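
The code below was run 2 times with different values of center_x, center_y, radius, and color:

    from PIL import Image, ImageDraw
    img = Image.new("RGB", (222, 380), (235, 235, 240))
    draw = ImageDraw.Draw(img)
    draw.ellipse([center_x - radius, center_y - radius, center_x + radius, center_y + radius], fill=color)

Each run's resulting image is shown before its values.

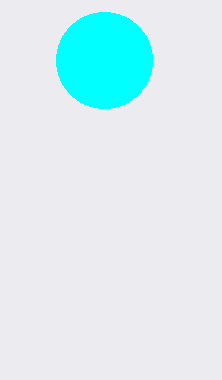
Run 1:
center_x = 104, center_y = 60, radius = 48, color = 'cyan'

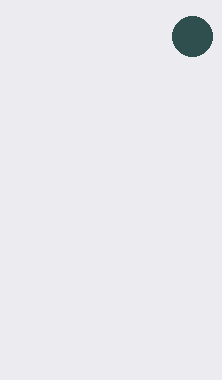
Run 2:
center_x = 192, center_y = 36, radius = 20, color = 'darkslategray'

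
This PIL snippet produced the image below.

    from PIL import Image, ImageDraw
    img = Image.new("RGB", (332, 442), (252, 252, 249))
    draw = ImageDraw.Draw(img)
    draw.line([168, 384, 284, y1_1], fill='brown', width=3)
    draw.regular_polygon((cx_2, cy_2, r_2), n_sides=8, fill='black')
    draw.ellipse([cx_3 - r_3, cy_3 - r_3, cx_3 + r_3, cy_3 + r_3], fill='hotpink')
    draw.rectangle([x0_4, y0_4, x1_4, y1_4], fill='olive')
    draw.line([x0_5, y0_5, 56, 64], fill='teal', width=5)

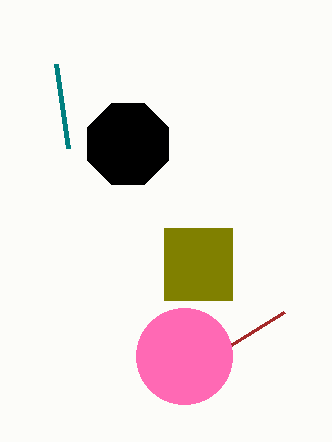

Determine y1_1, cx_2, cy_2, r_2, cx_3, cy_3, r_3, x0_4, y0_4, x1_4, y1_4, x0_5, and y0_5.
y1_1 = 312, cx_2 = 128, cy_2 = 144, r_2 = 44, cx_3 = 184, cy_3 = 356, r_3 = 48, x0_4 = 164, y0_4 = 228, x1_4 = 232, y1_4 = 300, x0_5 = 68, y0_5 = 148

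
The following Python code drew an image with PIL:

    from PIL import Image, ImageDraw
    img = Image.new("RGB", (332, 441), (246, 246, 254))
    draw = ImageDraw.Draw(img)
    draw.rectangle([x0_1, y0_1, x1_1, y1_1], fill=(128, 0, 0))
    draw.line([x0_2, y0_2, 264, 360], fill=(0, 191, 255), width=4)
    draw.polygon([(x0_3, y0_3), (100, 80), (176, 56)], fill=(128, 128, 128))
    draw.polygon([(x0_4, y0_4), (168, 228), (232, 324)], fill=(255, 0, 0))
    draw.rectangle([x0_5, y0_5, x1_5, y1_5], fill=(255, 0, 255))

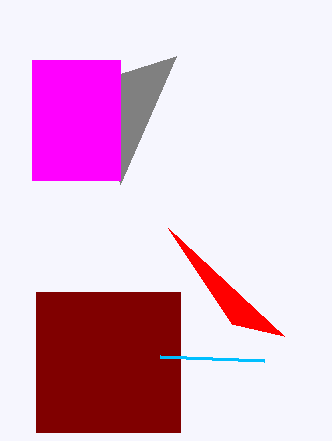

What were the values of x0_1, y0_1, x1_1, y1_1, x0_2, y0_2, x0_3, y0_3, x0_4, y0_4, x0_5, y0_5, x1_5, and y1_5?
x0_1 = 36, y0_1 = 292, x1_1 = 180, y1_1 = 432, x0_2 = 160, y0_2 = 356, x0_3 = 120, y0_3 = 184, x0_4 = 284, y0_4 = 336, x0_5 = 32, y0_5 = 60, x1_5 = 120, y1_5 = 180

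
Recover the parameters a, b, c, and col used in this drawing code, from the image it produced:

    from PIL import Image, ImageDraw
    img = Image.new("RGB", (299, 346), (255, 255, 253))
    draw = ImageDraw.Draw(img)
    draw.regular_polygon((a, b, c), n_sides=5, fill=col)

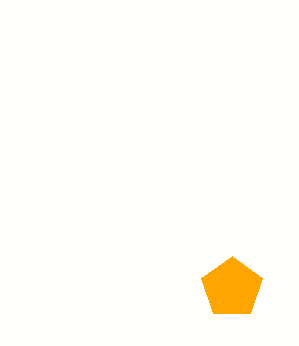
a = 232; b = 288; c = 32; col = 'orange'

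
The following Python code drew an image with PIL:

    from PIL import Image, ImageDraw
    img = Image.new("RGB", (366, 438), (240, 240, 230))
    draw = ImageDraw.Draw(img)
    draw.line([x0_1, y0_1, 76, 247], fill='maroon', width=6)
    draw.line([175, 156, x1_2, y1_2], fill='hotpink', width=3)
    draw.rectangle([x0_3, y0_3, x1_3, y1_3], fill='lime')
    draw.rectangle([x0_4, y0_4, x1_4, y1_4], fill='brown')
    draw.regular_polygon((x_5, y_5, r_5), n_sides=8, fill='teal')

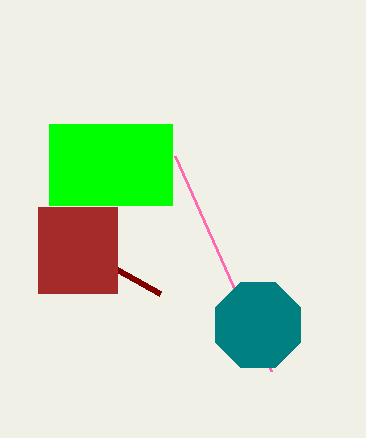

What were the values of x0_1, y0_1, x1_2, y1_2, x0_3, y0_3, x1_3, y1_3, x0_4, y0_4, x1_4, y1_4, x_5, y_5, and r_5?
x0_1 = 160
y0_1 = 294
x1_2 = 271
y1_2 = 371
x0_3 = 49
y0_3 = 124
x1_3 = 172
y1_3 = 205
x0_4 = 38
y0_4 = 207
x1_4 = 117
y1_4 = 293
x_5 = 258
y_5 = 325
r_5 = 46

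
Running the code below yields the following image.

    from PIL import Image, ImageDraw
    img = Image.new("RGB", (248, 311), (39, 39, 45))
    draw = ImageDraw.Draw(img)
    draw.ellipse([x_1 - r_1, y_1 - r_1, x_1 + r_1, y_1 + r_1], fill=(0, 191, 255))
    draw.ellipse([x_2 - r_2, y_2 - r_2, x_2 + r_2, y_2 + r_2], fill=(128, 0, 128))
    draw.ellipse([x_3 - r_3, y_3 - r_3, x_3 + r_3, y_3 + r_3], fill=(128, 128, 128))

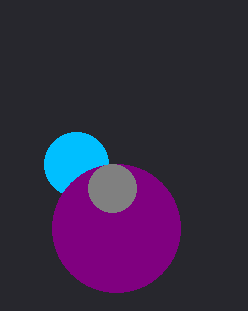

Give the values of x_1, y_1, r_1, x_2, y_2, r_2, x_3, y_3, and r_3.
x_1 = 76; y_1 = 164; r_1 = 32; x_2 = 116; y_2 = 228; r_2 = 64; x_3 = 112; y_3 = 188; r_3 = 24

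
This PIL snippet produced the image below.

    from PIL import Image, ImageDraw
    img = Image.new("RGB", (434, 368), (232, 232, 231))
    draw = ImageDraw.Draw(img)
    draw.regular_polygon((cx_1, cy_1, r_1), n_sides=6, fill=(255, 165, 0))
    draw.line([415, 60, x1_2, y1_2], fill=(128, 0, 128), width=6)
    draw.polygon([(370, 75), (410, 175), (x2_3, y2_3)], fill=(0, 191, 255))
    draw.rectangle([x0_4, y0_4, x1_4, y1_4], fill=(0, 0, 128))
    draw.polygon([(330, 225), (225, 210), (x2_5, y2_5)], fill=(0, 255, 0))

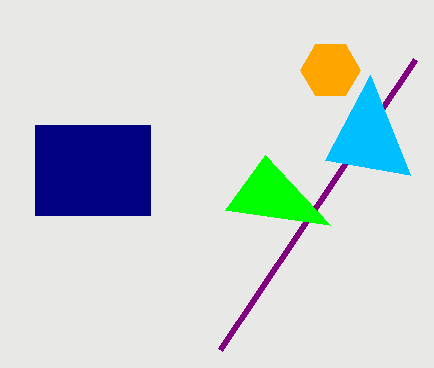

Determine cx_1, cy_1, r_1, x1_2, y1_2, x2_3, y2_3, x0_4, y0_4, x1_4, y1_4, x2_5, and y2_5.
cx_1 = 330; cy_1 = 70; r_1 = 30; x1_2 = 220; y1_2 = 350; x2_3 = 325; y2_3 = 160; x0_4 = 35; y0_4 = 125; x1_4 = 150; y1_4 = 215; x2_5 = 265; y2_5 = 155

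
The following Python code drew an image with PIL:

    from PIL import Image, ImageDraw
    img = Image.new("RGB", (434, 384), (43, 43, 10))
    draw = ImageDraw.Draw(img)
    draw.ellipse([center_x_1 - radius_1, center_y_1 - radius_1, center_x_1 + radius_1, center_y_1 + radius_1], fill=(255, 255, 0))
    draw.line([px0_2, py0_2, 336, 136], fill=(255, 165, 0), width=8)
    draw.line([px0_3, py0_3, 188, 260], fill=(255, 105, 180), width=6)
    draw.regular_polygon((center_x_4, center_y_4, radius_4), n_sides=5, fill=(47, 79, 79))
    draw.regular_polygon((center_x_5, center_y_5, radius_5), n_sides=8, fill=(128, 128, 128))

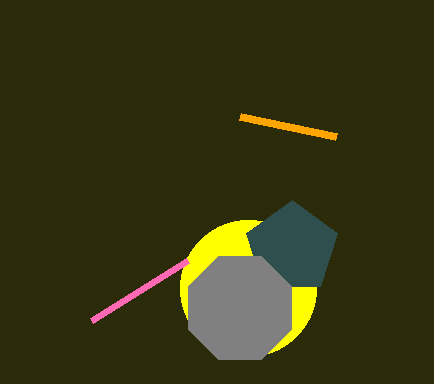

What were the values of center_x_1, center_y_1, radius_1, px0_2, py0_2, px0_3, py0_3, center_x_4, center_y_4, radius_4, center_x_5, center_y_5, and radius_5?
center_x_1 = 248
center_y_1 = 288
radius_1 = 68
px0_2 = 240
py0_2 = 116
px0_3 = 92
py0_3 = 320
center_x_4 = 292
center_y_4 = 248
radius_4 = 48
center_x_5 = 240
center_y_5 = 308
radius_5 = 56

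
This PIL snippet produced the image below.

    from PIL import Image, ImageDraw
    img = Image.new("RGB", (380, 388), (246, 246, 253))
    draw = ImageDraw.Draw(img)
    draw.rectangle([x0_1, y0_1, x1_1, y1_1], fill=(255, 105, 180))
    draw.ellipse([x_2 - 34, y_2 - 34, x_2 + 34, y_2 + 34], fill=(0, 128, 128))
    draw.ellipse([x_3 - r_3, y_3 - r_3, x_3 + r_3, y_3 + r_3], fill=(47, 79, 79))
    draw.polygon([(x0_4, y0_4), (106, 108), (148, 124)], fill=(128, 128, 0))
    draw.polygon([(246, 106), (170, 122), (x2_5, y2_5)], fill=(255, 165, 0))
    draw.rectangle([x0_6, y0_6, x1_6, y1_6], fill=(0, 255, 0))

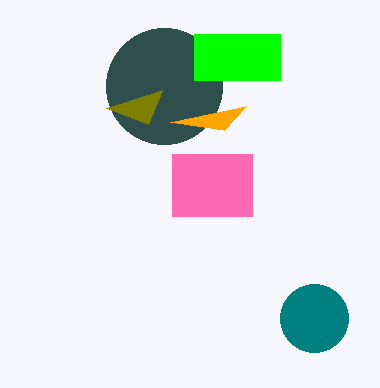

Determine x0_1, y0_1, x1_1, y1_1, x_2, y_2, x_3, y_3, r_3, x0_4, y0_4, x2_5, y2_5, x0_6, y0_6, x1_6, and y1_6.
x0_1 = 172, y0_1 = 154, x1_1 = 252, y1_1 = 216, x_2 = 314, y_2 = 318, x_3 = 164, y_3 = 86, r_3 = 58, x0_4 = 162, y0_4 = 90, x2_5 = 224, y2_5 = 130, x0_6 = 194, y0_6 = 34, x1_6 = 280, y1_6 = 80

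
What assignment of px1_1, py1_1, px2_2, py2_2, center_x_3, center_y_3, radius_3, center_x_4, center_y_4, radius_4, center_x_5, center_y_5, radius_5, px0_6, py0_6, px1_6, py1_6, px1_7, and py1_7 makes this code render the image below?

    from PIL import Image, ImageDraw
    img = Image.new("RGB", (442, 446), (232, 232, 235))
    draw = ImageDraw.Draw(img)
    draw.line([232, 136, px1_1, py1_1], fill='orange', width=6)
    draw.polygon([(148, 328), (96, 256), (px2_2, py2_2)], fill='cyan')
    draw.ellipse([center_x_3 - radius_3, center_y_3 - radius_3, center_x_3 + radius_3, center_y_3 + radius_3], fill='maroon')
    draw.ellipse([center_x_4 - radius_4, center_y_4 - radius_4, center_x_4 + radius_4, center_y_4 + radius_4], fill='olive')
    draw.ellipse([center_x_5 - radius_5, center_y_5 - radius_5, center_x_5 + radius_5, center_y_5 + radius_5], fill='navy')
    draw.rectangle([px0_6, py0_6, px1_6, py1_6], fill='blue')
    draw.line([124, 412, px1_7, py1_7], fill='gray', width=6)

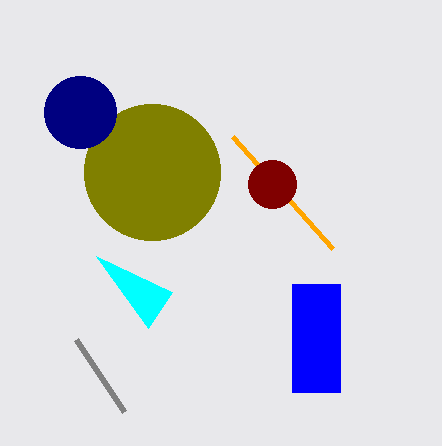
px1_1 = 332; py1_1 = 248; px2_2 = 172; py2_2 = 292; center_x_3 = 272; center_y_3 = 184; radius_3 = 24; center_x_4 = 152; center_y_4 = 172; radius_4 = 68; center_x_5 = 80; center_y_5 = 112; radius_5 = 36; px0_6 = 292; py0_6 = 284; px1_6 = 340; py1_6 = 392; px1_7 = 76; py1_7 = 340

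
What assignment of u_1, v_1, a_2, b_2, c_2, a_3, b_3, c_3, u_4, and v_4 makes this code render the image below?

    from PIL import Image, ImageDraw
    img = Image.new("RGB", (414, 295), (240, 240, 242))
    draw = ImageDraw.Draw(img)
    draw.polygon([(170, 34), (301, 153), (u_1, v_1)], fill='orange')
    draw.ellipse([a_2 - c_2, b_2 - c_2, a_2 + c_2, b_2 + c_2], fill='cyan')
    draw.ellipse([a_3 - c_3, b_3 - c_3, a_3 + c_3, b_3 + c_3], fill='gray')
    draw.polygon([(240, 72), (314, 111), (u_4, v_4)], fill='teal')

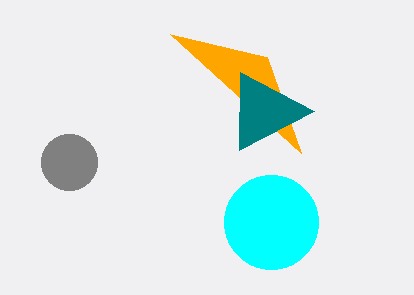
u_1 = 267, v_1 = 57, a_2 = 271, b_2 = 222, c_2 = 47, a_3 = 69, b_3 = 162, c_3 = 28, u_4 = 239, v_4 = 150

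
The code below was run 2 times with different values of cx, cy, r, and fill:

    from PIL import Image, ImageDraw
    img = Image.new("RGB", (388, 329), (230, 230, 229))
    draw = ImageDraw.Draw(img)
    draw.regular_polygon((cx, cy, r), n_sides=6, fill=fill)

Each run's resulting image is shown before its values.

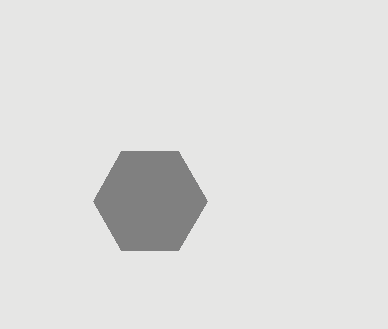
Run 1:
cx = 150
cy = 201
r = 57
fill = 'gray'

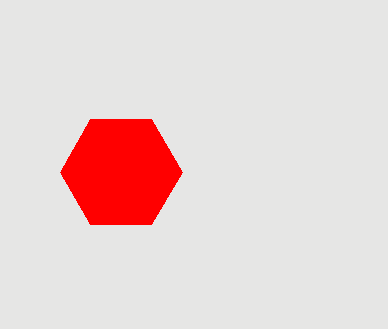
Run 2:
cx = 121; cy = 172; r = 61; fill = 'red'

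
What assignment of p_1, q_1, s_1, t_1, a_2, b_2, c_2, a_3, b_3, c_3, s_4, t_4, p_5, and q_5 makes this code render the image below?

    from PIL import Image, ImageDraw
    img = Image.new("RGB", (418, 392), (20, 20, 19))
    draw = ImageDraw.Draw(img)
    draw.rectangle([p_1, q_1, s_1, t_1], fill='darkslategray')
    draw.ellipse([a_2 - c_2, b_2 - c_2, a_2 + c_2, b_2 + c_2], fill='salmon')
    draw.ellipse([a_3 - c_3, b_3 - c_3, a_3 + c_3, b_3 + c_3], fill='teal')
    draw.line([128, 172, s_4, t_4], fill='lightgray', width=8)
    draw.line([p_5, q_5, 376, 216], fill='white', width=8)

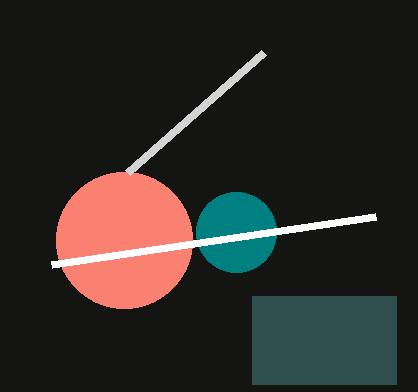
p_1 = 252
q_1 = 296
s_1 = 396
t_1 = 384
a_2 = 124
b_2 = 240
c_2 = 68
a_3 = 236
b_3 = 232
c_3 = 40
s_4 = 264
t_4 = 52
p_5 = 52
q_5 = 264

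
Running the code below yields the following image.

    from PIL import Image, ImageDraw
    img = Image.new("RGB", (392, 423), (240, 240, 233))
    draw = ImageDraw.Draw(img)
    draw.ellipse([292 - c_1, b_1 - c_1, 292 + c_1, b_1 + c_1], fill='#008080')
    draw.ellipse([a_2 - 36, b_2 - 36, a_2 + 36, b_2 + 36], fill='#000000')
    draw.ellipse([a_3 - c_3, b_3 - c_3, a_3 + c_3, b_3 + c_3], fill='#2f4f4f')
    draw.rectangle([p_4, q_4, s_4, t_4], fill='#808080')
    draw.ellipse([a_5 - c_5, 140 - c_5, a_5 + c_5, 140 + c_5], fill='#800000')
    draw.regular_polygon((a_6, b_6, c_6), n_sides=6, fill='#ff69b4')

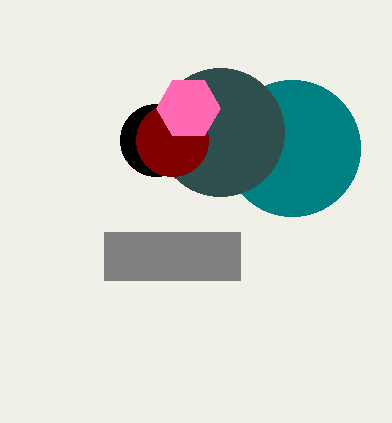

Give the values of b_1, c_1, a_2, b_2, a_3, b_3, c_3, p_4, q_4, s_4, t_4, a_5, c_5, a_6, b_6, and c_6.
b_1 = 148, c_1 = 68, a_2 = 156, b_2 = 140, a_3 = 220, b_3 = 132, c_3 = 64, p_4 = 104, q_4 = 232, s_4 = 240, t_4 = 280, a_5 = 172, c_5 = 36, a_6 = 188, b_6 = 108, c_6 = 32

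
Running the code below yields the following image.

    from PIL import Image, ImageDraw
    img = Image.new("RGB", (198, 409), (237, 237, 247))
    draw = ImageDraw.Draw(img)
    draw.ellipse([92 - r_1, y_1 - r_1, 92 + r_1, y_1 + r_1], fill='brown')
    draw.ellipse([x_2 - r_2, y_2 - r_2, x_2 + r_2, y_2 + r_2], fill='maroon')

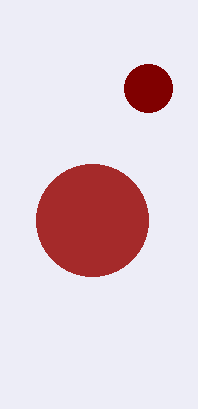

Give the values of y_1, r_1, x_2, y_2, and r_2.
y_1 = 220, r_1 = 56, x_2 = 148, y_2 = 88, r_2 = 24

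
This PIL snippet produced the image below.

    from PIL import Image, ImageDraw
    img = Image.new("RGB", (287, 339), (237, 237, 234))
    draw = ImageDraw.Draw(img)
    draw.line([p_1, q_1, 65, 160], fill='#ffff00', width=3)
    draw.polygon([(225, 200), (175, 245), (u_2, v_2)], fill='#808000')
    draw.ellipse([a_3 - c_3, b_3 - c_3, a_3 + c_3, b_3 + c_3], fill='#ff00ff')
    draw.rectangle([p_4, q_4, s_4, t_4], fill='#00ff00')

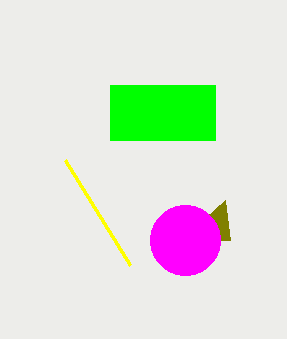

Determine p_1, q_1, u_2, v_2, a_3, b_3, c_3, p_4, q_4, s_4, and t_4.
p_1 = 130
q_1 = 265
u_2 = 230
v_2 = 240
a_3 = 185
b_3 = 240
c_3 = 35
p_4 = 110
q_4 = 85
s_4 = 215
t_4 = 140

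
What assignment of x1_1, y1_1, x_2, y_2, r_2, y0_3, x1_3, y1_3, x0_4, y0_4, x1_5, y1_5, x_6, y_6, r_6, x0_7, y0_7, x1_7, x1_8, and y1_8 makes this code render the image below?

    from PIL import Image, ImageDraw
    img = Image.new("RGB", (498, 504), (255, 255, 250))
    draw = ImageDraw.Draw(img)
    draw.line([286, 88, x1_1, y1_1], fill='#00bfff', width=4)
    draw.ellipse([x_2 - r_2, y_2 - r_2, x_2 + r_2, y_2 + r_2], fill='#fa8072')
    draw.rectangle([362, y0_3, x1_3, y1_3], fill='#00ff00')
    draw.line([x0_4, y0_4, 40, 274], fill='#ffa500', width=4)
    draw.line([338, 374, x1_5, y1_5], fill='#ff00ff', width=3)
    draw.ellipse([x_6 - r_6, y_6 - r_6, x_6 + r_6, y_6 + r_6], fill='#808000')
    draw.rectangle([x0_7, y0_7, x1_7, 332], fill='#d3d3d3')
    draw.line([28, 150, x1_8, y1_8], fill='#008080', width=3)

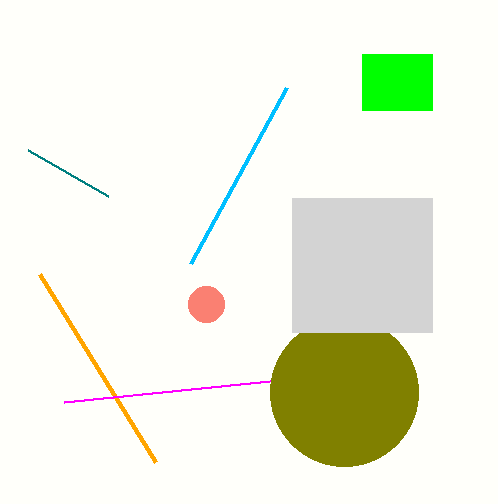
x1_1 = 190
y1_1 = 264
x_2 = 206
y_2 = 304
r_2 = 18
y0_3 = 54
x1_3 = 432
y1_3 = 110
x0_4 = 156
y0_4 = 462
x1_5 = 64
y1_5 = 402
x_6 = 344
y_6 = 392
r_6 = 74
x0_7 = 292
y0_7 = 198
x1_7 = 432
x1_8 = 108
y1_8 = 196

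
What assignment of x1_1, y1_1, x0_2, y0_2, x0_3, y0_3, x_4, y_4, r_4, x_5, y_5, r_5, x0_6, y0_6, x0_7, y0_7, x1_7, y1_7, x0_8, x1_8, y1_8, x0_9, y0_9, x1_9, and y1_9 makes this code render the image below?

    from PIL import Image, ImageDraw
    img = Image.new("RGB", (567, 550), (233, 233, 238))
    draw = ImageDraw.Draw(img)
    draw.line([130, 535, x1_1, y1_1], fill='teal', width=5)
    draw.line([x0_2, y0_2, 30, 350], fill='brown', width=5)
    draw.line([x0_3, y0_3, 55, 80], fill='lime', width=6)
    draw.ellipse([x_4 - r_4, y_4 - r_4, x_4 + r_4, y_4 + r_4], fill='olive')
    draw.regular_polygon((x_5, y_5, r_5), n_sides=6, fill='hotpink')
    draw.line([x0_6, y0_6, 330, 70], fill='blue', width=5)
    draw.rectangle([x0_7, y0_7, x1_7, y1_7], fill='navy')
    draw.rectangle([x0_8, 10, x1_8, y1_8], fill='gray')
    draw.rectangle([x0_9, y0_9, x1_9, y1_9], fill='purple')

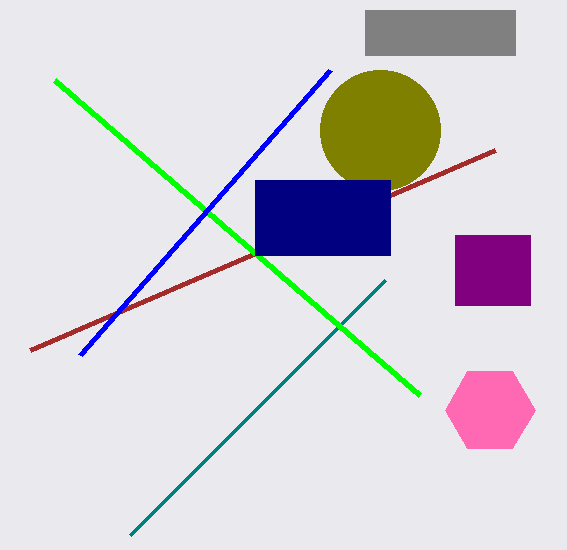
x1_1 = 385
y1_1 = 280
x0_2 = 495
y0_2 = 150
x0_3 = 420
y0_3 = 395
x_4 = 380
y_4 = 130
r_4 = 60
x_5 = 490
y_5 = 410
r_5 = 45
x0_6 = 80
y0_6 = 355
x0_7 = 255
y0_7 = 180
x1_7 = 390
y1_7 = 255
x0_8 = 365
x1_8 = 515
y1_8 = 55
x0_9 = 455
y0_9 = 235
x1_9 = 530
y1_9 = 305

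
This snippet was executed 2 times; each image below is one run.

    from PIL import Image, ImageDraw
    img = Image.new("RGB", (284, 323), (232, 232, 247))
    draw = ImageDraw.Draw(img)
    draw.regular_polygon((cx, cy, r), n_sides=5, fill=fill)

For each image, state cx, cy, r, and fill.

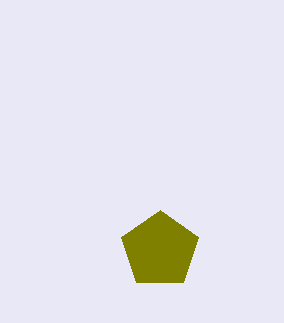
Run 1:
cx = 160; cy = 250; r = 40; fill = 'olive'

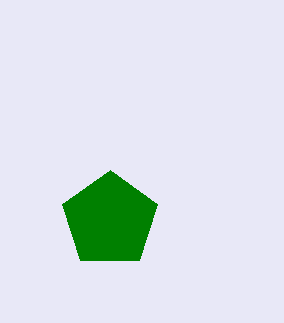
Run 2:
cx = 110
cy = 220
r = 50
fill = 'green'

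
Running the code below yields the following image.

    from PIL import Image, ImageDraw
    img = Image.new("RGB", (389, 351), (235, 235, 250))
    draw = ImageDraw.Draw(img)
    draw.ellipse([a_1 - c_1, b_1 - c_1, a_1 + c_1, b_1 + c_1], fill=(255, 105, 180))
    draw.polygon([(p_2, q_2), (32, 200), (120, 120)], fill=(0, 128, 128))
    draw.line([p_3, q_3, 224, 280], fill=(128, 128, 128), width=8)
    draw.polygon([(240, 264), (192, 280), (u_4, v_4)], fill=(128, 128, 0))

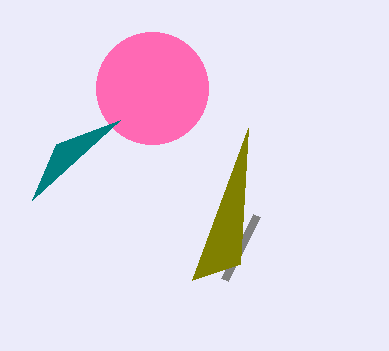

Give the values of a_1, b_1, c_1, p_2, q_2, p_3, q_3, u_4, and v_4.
a_1 = 152; b_1 = 88; c_1 = 56; p_2 = 56; q_2 = 144; p_3 = 256; q_3 = 216; u_4 = 248; v_4 = 128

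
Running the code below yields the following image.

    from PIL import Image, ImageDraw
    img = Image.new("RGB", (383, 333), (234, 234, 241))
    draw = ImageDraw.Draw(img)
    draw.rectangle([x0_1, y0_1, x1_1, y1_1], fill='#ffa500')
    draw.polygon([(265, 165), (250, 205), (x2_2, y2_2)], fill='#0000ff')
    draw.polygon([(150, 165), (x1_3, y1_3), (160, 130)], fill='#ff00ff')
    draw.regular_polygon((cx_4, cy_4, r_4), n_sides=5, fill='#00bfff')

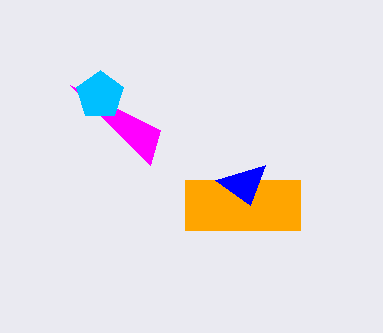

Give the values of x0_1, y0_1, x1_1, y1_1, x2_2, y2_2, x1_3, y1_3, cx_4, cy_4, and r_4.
x0_1 = 185; y0_1 = 180; x1_1 = 300; y1_1 = 230; x2_2 = 215; y2_2 = 180; x1_3 = 70; y1_3 = 85; cx_4 = 100; cy_4 = 95; r_4 = 25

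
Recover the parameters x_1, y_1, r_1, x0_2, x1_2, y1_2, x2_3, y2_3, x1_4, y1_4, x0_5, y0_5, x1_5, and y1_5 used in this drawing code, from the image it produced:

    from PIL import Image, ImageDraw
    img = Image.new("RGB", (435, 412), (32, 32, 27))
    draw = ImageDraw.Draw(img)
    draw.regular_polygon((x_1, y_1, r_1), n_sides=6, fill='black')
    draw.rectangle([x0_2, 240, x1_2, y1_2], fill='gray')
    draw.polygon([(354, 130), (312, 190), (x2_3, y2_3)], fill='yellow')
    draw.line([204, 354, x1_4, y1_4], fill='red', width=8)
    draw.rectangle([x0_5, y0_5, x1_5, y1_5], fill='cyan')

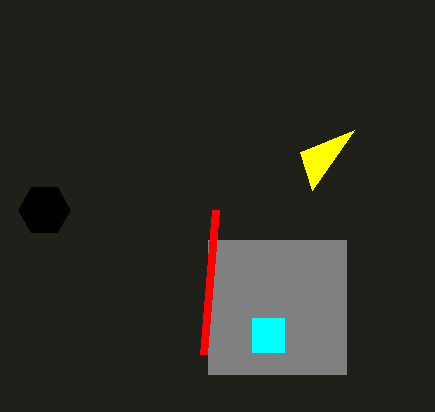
x_1 = 44; y_1 = 210; r_1 = 26; x0_2 = 208; x1_2 = 346; y1_2 = 374; x2_3 = 300; y2_3 = 152; x1_4 = 216; y1_4 = 210; x0_5 = 252; y0_5 = 318; x1_5 = 284; y1_5 = 352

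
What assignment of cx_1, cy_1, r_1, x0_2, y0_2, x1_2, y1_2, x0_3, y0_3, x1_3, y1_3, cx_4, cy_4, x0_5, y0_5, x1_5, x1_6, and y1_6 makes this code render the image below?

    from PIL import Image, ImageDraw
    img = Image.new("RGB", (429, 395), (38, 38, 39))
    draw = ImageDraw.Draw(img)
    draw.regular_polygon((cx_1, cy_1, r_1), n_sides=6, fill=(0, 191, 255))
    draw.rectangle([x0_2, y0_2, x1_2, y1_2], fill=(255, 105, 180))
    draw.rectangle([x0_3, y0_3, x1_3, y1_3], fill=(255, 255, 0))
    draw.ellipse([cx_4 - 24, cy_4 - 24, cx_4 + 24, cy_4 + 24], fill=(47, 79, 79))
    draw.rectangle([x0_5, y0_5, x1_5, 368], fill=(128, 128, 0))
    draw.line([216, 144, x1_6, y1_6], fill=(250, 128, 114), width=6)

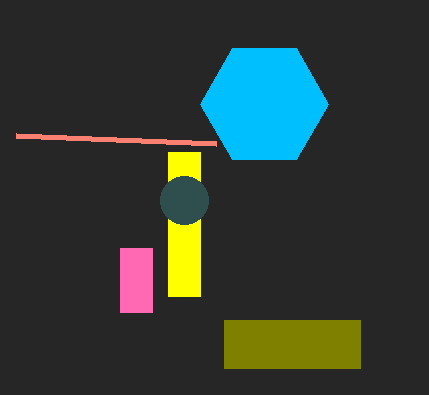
cx_1 = 264; cy_1 = 104; r_1 = 64; x0_2 = 120; y0_2 = 248; x1_2 = 152; y1_2 = 312; x0_3 = 168; y0_3 = 152; x1_3 = 200; y1_3 = 296; cx_4 = 184; cy_4 = 200; x0_5 = 224; y0_5 = 320; x1_5 = 360; x1_6 = 16; y1_6 = 136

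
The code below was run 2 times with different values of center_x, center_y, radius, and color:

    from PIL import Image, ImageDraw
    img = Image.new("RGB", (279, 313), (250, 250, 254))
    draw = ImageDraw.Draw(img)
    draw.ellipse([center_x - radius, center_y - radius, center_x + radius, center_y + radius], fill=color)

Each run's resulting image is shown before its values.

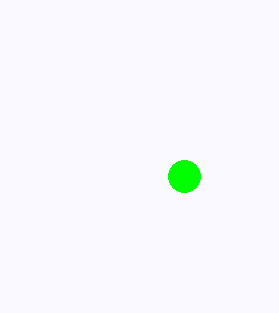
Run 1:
center_x = 184
center_y = 176
radius = 16
color = 'lime'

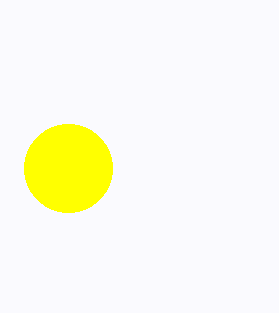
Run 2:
center_x = 68; center_y = 168; radius = 44; color = 'yellow'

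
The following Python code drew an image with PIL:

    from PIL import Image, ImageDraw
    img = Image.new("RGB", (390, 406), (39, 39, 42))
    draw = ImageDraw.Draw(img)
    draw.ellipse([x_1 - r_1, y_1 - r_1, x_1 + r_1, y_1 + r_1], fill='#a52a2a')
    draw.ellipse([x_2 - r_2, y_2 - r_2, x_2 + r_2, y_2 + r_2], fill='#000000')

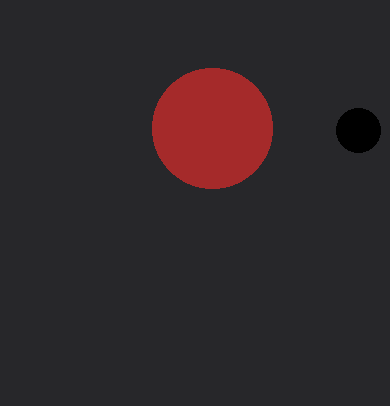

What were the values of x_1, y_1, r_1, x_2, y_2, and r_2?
x_1 = 212; y_1 = 128; r_1 = 60; x_2 = 358; y_2 = 130; r_2 = 22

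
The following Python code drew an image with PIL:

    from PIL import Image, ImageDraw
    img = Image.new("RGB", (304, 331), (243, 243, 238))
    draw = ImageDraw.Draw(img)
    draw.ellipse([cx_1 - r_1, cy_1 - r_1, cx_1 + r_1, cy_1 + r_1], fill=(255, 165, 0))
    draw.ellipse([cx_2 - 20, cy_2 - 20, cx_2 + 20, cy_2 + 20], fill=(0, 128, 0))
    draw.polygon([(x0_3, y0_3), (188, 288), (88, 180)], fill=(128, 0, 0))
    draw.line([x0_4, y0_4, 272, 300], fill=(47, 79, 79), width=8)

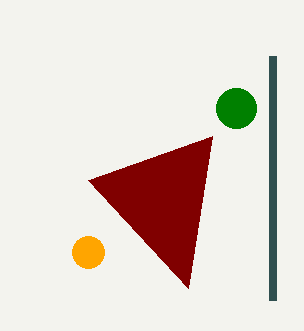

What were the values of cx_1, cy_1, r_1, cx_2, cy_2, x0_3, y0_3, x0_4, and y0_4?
cx_1 = 88
cy_1 = 252
r_1 = 16
cx_2 = 236
cy_2 = 108
x0_3 = 212
y0_3 = 136
x0_4 = 272
y0_4 = 56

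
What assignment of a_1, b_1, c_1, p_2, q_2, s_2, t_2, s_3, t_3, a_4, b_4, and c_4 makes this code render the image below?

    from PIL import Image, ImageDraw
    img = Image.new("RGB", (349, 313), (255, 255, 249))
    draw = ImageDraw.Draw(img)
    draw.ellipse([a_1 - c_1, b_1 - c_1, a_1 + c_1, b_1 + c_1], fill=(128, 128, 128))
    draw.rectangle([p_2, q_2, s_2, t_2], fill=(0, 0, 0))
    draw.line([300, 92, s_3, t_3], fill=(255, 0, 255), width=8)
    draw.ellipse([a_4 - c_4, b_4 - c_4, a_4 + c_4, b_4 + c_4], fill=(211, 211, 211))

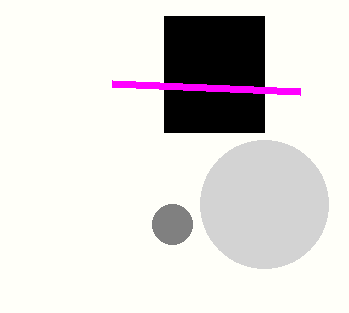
a_1 = 172
b_1 = 224
c_1 = 20
p_2 = 164
q_2 = 16
s_2 = 264
t_2 = 132
s_3 = 112
t_3 = 84
a_4 = 264
b_4 = 204
c_4 = 64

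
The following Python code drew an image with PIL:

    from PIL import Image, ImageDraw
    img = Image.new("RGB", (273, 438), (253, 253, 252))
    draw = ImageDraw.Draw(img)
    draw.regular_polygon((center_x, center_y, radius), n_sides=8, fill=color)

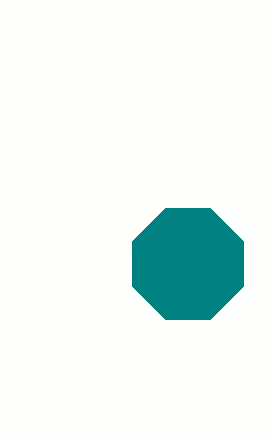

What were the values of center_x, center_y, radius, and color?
center_x = 188
center_y = 264
radius = 60
color = 'teal'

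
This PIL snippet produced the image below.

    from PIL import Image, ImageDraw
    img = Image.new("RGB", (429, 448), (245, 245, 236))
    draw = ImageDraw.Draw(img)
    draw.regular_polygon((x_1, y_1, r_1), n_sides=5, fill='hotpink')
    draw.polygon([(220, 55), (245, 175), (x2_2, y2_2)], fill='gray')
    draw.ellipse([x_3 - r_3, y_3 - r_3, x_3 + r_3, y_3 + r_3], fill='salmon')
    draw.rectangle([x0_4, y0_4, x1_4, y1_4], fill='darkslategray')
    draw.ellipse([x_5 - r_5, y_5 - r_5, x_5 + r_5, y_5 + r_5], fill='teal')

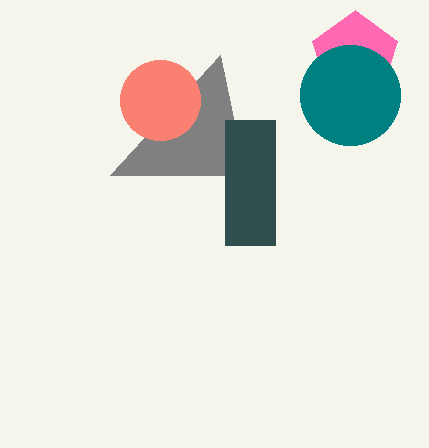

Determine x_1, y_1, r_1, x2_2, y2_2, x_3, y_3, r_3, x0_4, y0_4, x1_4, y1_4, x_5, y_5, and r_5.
x_1 = 355; y_1 = 55; r_1 = 45; x2_2 = 110; y2_2 = 175; x_3 = 160; y_3 = 100; r_3 = 40; x0_4 = 225; y0_4 = 120; x1_4 = 275; y1_4 = 245; x_5 = 350; y_5 = 95; r_5 = 50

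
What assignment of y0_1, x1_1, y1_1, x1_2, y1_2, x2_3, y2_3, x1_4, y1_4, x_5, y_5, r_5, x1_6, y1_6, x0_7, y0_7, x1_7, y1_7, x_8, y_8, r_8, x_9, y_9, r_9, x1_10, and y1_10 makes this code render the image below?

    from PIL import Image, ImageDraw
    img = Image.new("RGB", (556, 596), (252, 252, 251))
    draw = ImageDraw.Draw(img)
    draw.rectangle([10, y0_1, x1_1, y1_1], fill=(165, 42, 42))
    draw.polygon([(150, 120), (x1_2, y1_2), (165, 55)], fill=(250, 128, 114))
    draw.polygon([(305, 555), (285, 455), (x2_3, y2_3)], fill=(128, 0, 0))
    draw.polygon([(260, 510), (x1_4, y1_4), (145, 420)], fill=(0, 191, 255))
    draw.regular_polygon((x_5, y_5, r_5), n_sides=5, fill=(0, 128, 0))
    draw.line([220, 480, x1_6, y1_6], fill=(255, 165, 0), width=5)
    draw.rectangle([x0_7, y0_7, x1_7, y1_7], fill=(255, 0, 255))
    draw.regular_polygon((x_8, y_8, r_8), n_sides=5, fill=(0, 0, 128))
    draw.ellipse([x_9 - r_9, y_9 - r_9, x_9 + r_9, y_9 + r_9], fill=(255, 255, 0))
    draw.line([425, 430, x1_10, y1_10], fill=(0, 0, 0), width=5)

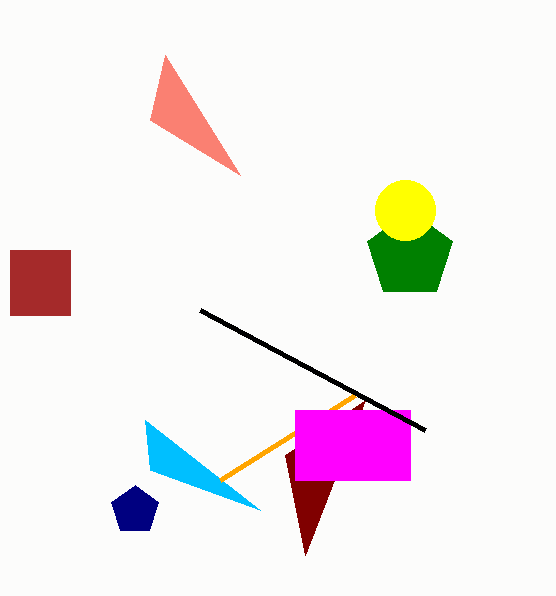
y0_1 = 250; x1_1 = 70; y1_1 = 315; x1_2 = 240; y1_2 = 175; x2_3 = 365; y2_3 = 400; x1_4 = 150; y1_4 = 470; x_5 = 410; y_5 = 255; r_5 = 45; x1_6 = 355; y1_6 = 395; x0_7 = 295; y0_7 = 410; x1_7 = 410; y1_7 = 480; x_8 = 135; y_8 = 510; r_8 = 25; x_9 = 405; y_9 = 210; r_9 = 30; x1_10 = 200; y1_10 = 310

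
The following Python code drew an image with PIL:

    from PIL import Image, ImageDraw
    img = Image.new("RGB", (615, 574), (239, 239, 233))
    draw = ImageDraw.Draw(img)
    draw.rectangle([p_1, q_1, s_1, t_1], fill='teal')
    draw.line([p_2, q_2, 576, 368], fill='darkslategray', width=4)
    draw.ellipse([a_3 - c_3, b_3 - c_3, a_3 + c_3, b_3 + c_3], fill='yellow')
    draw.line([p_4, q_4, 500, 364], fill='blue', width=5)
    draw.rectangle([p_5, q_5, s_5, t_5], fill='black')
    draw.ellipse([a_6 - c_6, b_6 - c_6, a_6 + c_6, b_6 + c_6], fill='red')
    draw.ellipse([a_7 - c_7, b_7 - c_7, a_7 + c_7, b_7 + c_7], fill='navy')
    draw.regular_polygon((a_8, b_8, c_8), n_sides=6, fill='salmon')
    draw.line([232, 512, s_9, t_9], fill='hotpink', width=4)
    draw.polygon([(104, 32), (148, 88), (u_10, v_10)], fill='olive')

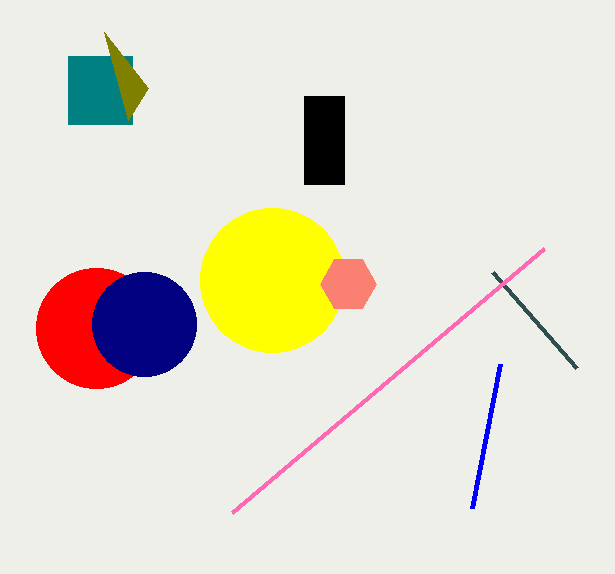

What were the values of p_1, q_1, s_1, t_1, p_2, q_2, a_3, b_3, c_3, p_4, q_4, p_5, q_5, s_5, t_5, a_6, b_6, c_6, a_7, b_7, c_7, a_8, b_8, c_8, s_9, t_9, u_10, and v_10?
p_1 = 68, q_1 = 56, s_1 = 132, t_1 = 124, p_2 = 492, q_2 = 272, a_3 = 272, b_3 = 280, c_3 = 72, p_4 = 472, q_4 = 508, p_5 = 304, q_5 = 96, s_5 = 344, t_5 = 184, a_6 = 96, b_6 = 328, c_6 = 60, a_7 = 144, b_7 = 324, c_7 = 52, a_8 = 348, b_8 = 284, c_8 = 28, s_9 = 544, t_9 = 248, u_10 = 128, v_10 = 120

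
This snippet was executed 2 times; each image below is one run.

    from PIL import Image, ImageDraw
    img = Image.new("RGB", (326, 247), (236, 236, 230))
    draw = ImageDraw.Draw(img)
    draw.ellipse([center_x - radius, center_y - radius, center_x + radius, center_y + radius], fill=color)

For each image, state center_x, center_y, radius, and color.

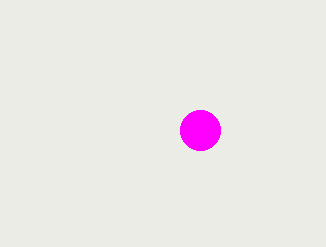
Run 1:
center_x = 200
center_y = 130
radius = 20
color = 'magenta'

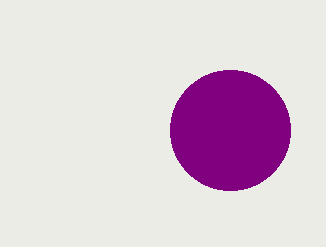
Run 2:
center_x = 230; center_y = 130; radius = 60; color = 'purple'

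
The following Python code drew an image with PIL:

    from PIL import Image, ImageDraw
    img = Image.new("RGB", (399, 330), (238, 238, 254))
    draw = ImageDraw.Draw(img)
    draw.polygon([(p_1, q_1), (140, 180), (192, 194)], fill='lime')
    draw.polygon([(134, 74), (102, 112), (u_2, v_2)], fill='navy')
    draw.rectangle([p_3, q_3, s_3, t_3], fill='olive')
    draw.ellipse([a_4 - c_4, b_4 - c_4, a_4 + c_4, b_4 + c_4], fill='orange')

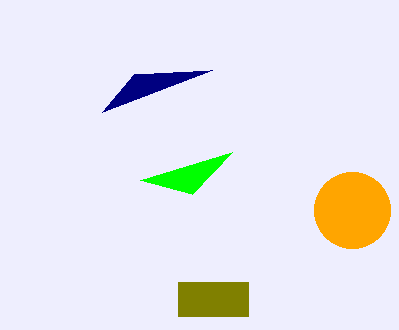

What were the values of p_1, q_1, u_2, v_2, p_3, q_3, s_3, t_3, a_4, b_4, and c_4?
p_1 = 232; q_1 = 152; u_2 = 212; v_2 = 70; p_3 = 178; q_3 = 282; s_3 = 248; t_3 = 316; a_4 = 352; b_4 = 210; c_4 = 38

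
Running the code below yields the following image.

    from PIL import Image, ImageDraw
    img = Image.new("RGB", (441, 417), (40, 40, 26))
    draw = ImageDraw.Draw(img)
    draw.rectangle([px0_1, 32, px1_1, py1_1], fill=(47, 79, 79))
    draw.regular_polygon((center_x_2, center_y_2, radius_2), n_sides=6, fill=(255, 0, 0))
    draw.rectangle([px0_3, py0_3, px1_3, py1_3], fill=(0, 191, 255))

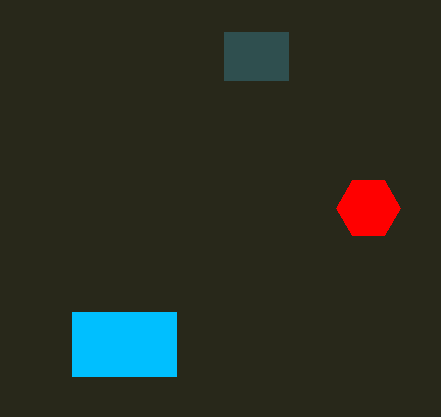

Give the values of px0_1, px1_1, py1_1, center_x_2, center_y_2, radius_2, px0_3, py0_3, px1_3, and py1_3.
px0_1 = 224
px1_1 = 288
py1_1 = 80
center_x_2 = 368
center_y_2 = 208
radius_2 = 32
px0_3 = 72
py0_3 = 312
px1_3 = 176
py1_3 = 376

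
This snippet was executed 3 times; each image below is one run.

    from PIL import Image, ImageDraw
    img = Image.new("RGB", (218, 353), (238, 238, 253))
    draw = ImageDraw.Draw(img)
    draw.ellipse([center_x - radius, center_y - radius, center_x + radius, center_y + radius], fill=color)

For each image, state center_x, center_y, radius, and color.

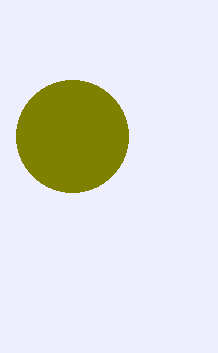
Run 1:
center_x = 72, center_y = 136, radius = 56, color = 'olive'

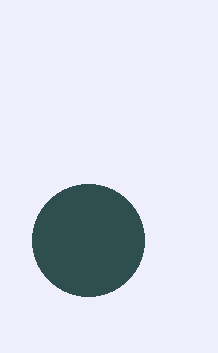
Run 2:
center_x = 88; center_y = 240; radius = 56; color = 'darkslategray'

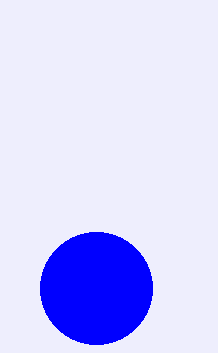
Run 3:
center_x = 96, center_y = 288, radius = 56, color = 'blue'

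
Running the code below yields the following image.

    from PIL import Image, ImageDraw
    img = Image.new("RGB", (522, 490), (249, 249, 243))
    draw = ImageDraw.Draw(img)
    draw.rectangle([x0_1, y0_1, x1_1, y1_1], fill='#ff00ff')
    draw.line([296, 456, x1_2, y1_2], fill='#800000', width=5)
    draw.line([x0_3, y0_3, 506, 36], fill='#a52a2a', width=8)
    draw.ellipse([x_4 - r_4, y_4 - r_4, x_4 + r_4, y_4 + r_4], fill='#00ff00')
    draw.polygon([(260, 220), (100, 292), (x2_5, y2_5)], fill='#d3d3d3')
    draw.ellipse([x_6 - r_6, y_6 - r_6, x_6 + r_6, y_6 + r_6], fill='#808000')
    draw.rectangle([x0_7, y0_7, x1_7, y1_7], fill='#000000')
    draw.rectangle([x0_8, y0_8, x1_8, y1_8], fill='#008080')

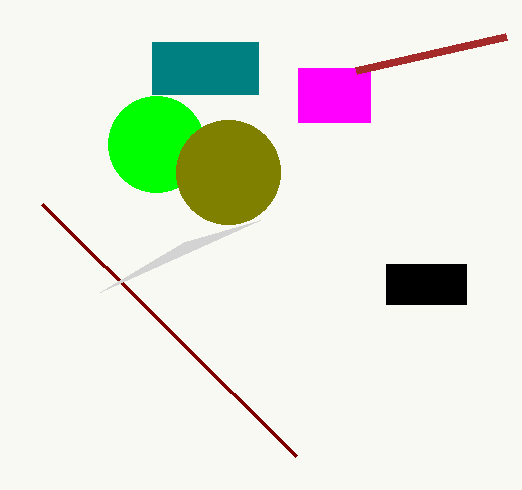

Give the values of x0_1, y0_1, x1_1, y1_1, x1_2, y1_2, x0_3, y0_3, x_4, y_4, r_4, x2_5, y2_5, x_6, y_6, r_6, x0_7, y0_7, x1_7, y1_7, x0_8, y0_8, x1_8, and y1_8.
x0_1 = 298; y0_1 = 68; x1_1 = 370; y1_1 = 122; x1_2 = 42; y1_2 = 204; x0_3 = 356; y0_3 = 70; x_4 = 156; y_4 = 144; r_4 = 48; x2_5 = 184; y2_5 = 242; x_6 = 228; y_6 = 172; r_6 = 52; x0_7 = 386; y0_7 = 264; x1_7 = 466; y1_7 = 304; x0_8 = 152; y0_8 = 42; x1_8 = 258; y1_8 = 94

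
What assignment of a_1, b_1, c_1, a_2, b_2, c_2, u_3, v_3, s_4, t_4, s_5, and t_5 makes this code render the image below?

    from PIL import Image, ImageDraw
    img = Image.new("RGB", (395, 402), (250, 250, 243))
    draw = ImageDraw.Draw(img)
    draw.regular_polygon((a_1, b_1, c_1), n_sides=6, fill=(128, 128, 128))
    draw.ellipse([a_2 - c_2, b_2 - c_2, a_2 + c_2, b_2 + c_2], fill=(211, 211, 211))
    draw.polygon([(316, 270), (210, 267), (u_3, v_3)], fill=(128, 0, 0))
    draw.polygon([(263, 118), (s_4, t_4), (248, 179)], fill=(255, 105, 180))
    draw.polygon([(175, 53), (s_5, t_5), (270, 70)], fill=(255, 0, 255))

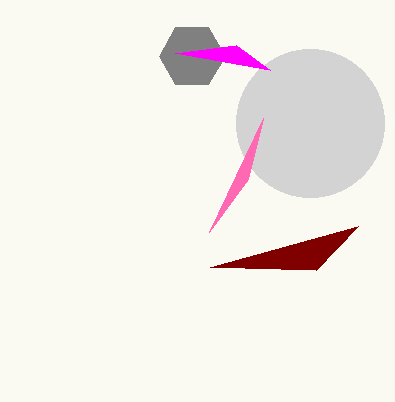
a_1 = 192; b_1 = 56; c_1 = 33; a_2 = 310; b_2 = 123; c_2 = 74; u_3 = 358; v_3 = 226; s_4 = 209; t_4 = 232; s_5 = 236; t_5 = 45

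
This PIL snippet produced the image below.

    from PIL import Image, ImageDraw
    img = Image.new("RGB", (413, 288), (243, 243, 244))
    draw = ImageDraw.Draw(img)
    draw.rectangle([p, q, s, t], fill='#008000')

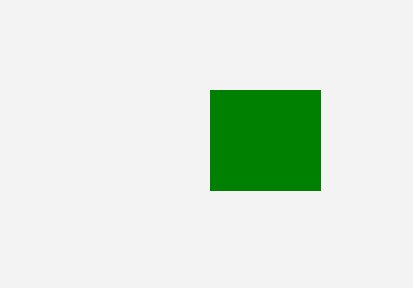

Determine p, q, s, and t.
p = 210; q = 90; s = 320; t = 190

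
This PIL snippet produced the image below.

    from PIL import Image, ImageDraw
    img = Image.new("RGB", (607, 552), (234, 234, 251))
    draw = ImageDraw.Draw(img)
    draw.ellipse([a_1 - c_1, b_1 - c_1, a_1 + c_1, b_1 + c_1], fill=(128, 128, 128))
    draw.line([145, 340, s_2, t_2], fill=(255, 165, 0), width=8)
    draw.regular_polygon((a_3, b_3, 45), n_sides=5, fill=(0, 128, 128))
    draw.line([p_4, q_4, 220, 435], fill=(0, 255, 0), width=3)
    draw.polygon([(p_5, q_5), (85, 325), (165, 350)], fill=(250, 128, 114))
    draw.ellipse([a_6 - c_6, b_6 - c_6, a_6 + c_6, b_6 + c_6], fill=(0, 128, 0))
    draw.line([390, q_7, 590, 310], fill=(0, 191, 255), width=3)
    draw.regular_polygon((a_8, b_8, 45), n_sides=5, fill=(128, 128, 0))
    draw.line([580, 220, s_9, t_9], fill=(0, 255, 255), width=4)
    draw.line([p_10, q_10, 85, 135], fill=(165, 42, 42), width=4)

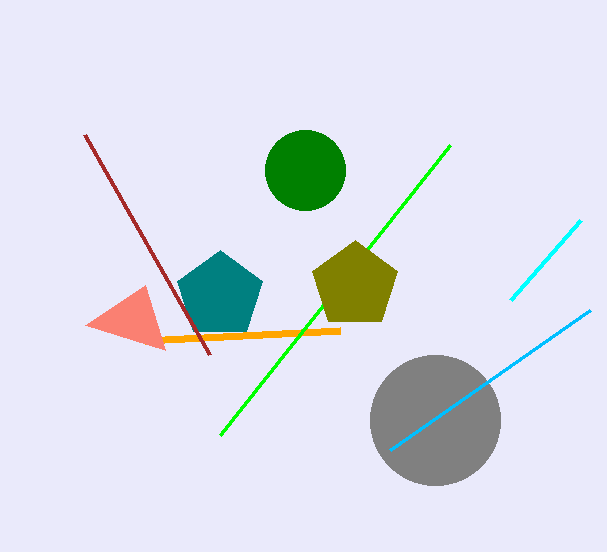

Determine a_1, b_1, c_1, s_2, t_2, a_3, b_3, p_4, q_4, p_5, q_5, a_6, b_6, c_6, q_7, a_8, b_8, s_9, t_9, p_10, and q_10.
a_1 = 435
b_1 = 420
c_1 = 65
s_2 = 340
t_2 = 330
a_3 = 220
b_3 = 295
p_4 = 450
q_4 = 145
p_5 = 145
q_5 = 285
a_6 = 305
b_6 = 170
c_6 = 40
q_7 = 450
a_8 = 355
b_8 = 285
s_9 = 510
t_9 = 300
p_10 = 210
q_10 = 355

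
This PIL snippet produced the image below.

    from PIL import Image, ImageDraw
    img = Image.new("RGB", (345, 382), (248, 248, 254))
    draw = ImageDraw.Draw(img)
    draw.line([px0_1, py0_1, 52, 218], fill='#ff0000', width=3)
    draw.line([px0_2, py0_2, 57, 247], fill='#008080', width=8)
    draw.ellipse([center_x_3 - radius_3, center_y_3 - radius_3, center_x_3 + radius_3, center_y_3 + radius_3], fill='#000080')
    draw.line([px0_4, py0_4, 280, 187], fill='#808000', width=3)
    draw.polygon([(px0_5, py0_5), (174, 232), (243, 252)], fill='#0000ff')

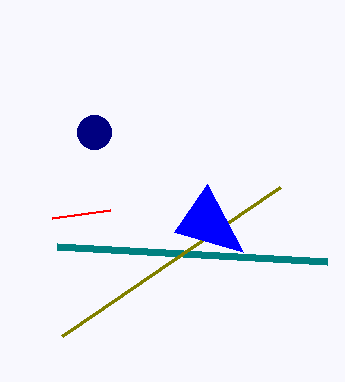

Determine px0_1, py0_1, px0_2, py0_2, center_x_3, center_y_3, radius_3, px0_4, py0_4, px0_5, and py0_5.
px0_1 = 110
py0_1 = 210
px0_2 = 327
py0_2 = 262
center_x_3 = 94
center_y_3 = 132
radius_3 = 17
px0_4 = 62
py0_4 = 336
px0_5 = 207
py0_5 = 184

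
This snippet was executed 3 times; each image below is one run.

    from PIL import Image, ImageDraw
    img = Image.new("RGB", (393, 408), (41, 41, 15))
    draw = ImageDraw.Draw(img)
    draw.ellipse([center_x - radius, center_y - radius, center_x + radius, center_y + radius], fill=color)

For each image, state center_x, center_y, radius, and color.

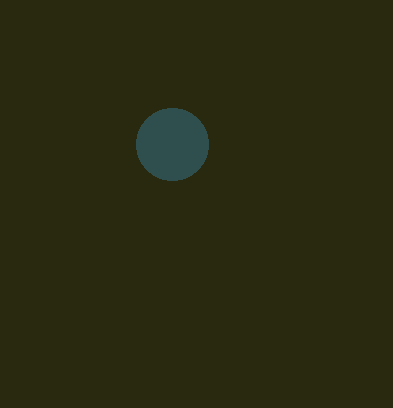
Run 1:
center_x = 172
center_y = 144
radius = 36
color = 'darkslategray'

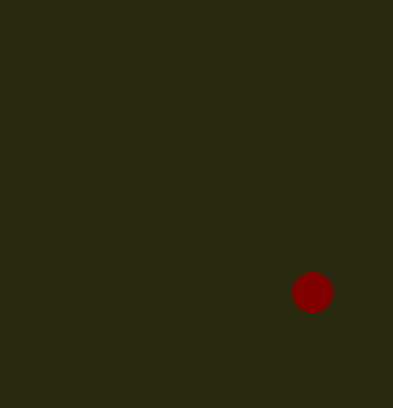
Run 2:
center_x = 312; center_y = 292; radius = 20; color = 'maroon'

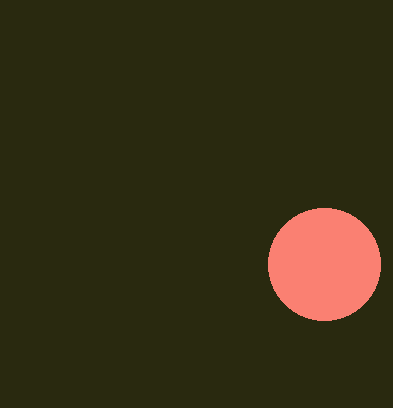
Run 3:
center_x = 324; center_y = 264; radius = 56; color = 'salmon'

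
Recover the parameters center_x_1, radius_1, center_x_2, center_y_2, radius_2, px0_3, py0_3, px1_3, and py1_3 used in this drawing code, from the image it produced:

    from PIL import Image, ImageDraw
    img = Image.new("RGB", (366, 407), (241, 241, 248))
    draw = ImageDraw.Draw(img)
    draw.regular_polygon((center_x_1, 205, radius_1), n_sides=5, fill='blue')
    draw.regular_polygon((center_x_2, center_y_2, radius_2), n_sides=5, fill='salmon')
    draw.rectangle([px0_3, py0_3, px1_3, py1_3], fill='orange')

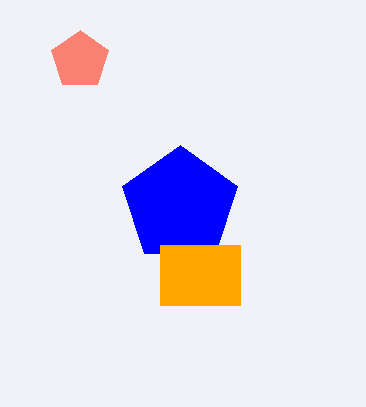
center_x_1 = 180, radius_1 = 60, center_x_2 = 80, center_y_2 = 60, radius_2 = 30, px0_3 = 160, py0_3 = 245, px1_3 = 240, py1_3 = 305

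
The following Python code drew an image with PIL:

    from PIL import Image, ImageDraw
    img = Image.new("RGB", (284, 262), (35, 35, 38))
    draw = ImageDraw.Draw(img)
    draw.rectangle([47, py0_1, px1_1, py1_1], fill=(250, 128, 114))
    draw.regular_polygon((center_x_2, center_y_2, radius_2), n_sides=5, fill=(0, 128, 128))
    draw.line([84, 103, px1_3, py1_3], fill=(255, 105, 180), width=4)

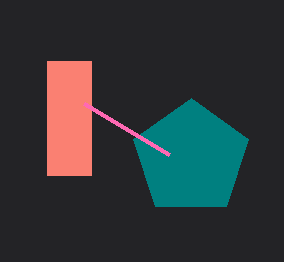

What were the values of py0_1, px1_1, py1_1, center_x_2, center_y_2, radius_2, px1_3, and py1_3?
py0_1 = 61; px1_1 = 91; py1_1 = 175; center_x_2 = 191; center_y_2 = 158; radius_2 = 60; px1_3 = 169; py1_3 = 154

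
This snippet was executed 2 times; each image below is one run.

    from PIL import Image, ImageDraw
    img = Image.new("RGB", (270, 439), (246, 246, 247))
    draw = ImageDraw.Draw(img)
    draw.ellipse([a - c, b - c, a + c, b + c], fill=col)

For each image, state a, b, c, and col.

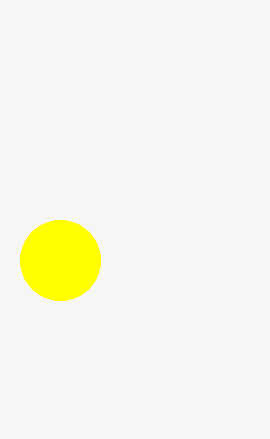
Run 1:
a = 60, b = 260, c = 40, col = 'yellow'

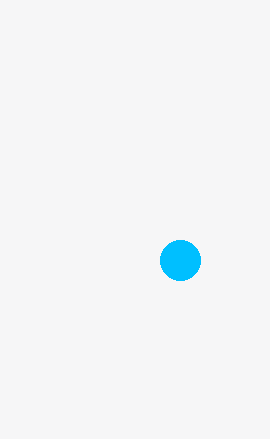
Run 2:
a = 180
b = 260
c = 20
col = 'deepskyblue'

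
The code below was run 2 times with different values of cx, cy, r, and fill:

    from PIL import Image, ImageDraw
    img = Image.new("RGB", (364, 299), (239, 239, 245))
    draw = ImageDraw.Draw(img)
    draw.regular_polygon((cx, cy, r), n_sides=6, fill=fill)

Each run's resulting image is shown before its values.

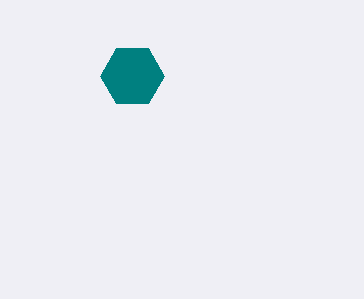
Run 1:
cx = 132; cy = 76; r = 32; fill = 'teal'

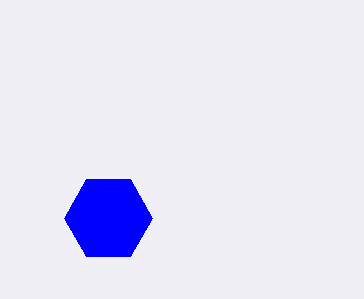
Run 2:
cx = 108
cy = 218
r = 44
fill = 'blue'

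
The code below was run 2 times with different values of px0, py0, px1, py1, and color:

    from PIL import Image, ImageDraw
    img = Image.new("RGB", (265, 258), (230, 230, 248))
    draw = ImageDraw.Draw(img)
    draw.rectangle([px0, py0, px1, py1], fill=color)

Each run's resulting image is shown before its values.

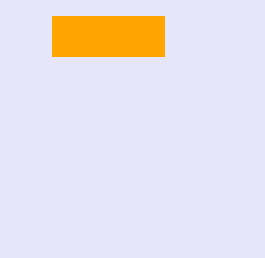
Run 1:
px0 = 52
py0 = 16
px1 = 164
py1 = 56
color = 'orange'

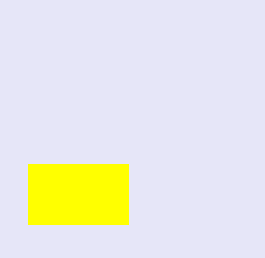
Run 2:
px0 = 28, py0 = 164, px1 = 128, py1 = 224, color = 'yellow'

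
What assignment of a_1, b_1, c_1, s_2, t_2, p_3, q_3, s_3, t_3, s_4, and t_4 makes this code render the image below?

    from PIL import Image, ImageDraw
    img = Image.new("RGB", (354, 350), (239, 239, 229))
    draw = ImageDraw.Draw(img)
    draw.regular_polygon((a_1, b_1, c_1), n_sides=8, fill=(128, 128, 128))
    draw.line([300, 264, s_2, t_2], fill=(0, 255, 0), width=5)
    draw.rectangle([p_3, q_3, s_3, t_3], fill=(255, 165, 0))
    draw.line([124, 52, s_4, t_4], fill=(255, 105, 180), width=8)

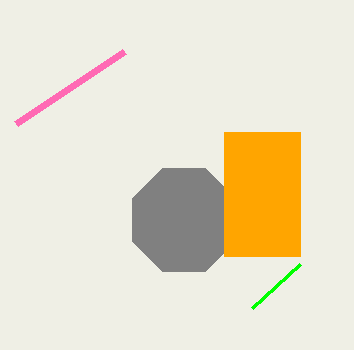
a_1 = 184, b_1 = 220, c_1 = 56, s_2 = 252, t_2 = 308, p_3 = 224, q_3 = 132, s_3 = 300, t_3 = 256, s_4 = 16, t_4 = 124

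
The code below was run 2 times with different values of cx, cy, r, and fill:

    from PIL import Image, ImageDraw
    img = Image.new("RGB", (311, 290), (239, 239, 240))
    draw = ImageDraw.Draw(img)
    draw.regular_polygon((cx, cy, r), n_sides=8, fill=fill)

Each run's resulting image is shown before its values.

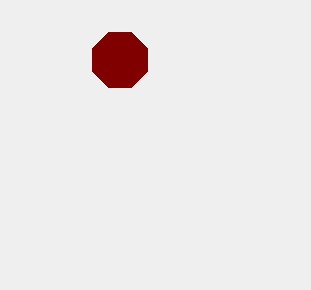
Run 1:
cx = 120, cy = 60, r = 30, fill = 'maroon'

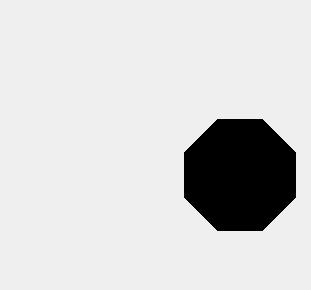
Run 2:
cx = 240, cy = 175, r = 60, fill = 'black'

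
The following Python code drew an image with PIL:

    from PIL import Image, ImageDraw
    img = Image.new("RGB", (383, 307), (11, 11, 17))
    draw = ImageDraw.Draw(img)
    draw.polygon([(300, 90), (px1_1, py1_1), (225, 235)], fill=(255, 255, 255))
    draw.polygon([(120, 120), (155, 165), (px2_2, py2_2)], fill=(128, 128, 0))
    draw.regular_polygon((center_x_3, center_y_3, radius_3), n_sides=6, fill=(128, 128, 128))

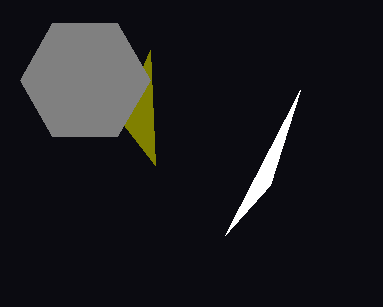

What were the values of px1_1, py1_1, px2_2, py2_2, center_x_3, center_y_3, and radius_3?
px1_1 = 270
py1_1 = 185
px2_2 = 150
py2_2 = 50
center_x_3 = 85
center_y_3 = 80
radius_3 = 65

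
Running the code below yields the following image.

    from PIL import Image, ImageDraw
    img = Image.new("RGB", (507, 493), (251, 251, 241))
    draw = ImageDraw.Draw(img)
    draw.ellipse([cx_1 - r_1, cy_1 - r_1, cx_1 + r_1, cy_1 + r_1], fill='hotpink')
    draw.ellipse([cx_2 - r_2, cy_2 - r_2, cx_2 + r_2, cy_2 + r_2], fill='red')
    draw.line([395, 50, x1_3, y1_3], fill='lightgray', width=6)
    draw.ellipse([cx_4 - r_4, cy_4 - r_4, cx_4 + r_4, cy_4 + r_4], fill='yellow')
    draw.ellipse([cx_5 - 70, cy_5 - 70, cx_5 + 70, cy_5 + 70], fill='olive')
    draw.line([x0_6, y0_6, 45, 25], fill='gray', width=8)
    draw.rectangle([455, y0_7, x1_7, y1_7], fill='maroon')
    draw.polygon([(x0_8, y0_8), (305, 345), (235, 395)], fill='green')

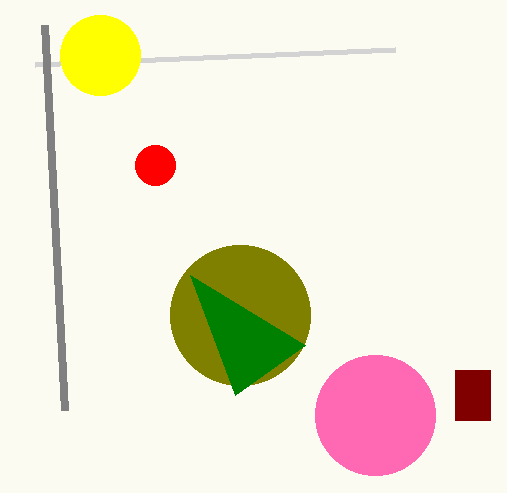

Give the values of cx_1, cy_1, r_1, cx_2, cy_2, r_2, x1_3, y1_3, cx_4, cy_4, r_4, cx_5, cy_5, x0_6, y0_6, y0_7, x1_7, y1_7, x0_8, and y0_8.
cx_1 = 375; cy_1 = 415; r_1 = 60; cx_2 = 155; cy_2 = 165; r_2 = 20; x1_3 = 35; y1_3 = 65; cx_4 = 100; cy_4 = 55; r_4 = 40; cx_5 = 240; cy_5 = 315; x0_6 = 65; y0_6 = 410; y0_7 = 370; x1_7 = 490; y1_7 = 420; x0_8 = 190; y0_8 = 275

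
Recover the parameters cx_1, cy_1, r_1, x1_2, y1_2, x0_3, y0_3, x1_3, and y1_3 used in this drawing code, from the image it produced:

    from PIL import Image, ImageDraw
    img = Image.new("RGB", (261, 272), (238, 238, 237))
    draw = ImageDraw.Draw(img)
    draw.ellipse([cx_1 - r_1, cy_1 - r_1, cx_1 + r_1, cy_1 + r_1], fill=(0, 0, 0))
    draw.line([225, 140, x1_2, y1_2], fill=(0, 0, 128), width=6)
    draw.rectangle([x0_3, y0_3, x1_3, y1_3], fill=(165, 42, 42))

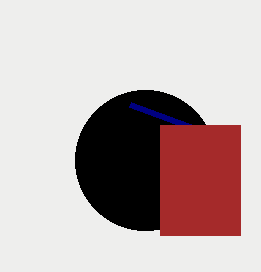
cx_1 = 145
cy_1 = 160
r_1 = 70
x1_2 = 130
y1_2 = 105
x0_3 = 160
y0_3 = 125
x1_3 = 240
y1_3 = 235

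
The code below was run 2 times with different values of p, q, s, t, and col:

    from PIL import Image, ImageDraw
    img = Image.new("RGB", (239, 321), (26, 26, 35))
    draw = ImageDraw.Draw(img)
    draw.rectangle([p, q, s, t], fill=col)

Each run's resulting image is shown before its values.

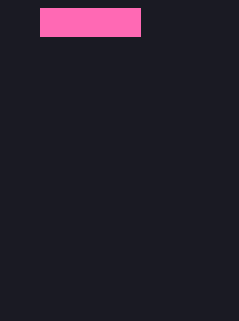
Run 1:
p = 40
q = 8
s = 140
t = 36
col = 'hotpink'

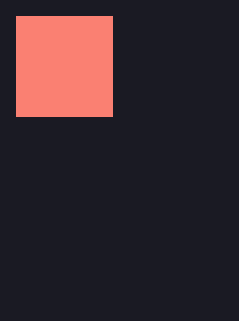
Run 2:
p = 16
q = 16
s = 112
t = 116
col = 'salmon'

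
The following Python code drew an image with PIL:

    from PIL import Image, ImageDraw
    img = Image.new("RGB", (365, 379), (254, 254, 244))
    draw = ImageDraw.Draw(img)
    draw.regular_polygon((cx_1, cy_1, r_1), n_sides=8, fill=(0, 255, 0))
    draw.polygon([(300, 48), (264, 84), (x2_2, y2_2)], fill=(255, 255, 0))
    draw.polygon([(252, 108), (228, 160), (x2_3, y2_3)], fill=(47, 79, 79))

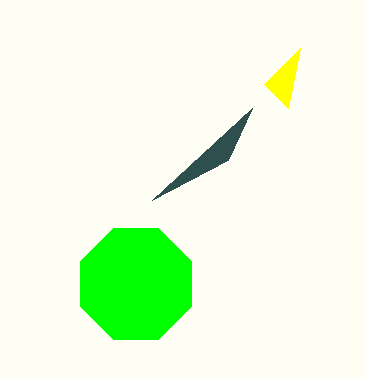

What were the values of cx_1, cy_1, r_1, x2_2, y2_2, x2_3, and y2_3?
cx_1 = 136
cy_1 = 284
r_1 = 60
x2_2 = 288
y2_2 = 108
x2_3 = 152
y2_3 = 200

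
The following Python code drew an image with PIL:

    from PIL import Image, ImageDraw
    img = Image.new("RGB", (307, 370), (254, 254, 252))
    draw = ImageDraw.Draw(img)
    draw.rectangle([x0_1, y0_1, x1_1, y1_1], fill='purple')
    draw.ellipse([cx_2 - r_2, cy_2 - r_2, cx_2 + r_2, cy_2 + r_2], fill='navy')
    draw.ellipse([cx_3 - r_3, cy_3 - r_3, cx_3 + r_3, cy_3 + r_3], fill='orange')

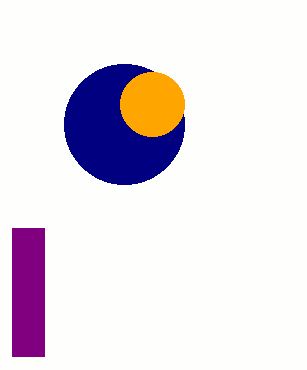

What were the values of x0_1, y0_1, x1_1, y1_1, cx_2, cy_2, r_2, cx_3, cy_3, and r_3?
x0_1 = 12, y0_1 = 228, x1_1 = 44, y1_1 = 356, cx_2 = 124, cy_2 = 124, r_2 = 60, cx_3 = 152, cy_3 = 104, r_3 = 32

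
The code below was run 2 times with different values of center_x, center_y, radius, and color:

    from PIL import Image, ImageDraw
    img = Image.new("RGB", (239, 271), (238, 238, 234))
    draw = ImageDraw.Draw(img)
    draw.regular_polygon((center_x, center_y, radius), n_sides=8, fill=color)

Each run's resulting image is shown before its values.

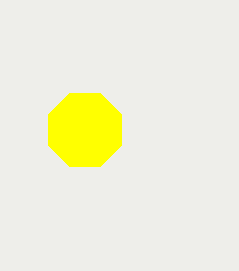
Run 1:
center_x = 85, center_y = 130, radius = 40, color = 'yellow'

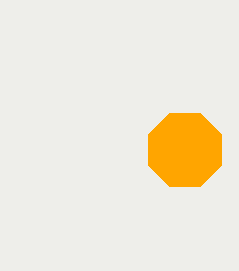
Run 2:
center_x = 185; center_y = 150; radius = 40; color = 'orange'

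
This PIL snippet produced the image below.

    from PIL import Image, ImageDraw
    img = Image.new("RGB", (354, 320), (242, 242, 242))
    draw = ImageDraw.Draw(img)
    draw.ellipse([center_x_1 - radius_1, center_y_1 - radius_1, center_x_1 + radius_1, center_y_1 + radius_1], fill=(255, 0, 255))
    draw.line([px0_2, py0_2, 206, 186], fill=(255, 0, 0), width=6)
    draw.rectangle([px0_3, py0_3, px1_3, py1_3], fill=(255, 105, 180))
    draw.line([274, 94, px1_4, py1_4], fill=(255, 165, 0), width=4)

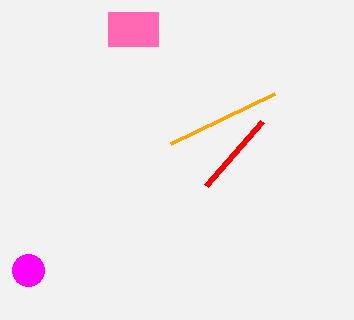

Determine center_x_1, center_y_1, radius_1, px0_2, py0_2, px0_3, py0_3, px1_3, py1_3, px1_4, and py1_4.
center_x_1 = 28; center_y_1 = 270; radius_1 = 16; px0_2 = 262; py0_2 = 122; px0_3 = 108; py0_3 = 12; px1_3 = 158; py1_3 = 46; px1_4 = 170; py1_4 = 144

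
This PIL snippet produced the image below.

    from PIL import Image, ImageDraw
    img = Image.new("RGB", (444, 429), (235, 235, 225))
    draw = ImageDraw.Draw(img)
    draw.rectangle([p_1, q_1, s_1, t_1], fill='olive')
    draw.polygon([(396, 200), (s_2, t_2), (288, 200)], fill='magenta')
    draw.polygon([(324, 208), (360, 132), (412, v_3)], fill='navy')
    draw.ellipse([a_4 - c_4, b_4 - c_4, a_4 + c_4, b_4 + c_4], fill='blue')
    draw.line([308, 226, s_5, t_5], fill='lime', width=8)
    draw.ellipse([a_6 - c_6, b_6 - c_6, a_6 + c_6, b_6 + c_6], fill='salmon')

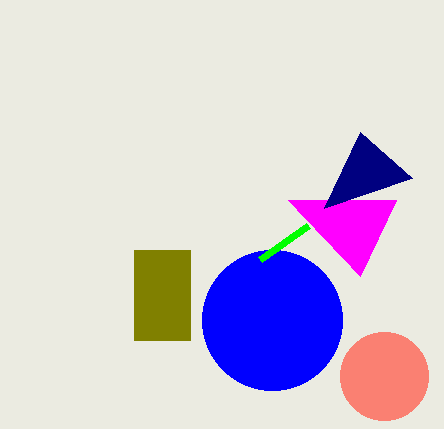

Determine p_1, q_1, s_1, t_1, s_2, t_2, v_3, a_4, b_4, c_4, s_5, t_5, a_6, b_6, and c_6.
p_1 = 134, q_1 = 250, s_1 = 190, t_1 = 340, s_2 = 360, t_2 = 276, v_3 = 178, a_4 = 272, b_4 = 320, c_4 = 70, s_5 = 260, t_5 = 260, a_6 = 384, b_6 = 376, c_6 = 44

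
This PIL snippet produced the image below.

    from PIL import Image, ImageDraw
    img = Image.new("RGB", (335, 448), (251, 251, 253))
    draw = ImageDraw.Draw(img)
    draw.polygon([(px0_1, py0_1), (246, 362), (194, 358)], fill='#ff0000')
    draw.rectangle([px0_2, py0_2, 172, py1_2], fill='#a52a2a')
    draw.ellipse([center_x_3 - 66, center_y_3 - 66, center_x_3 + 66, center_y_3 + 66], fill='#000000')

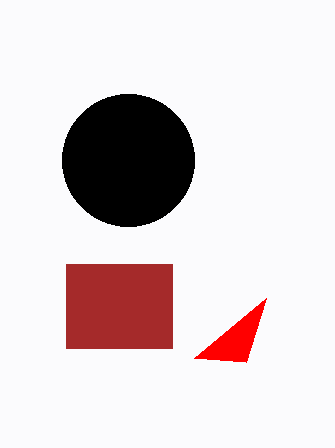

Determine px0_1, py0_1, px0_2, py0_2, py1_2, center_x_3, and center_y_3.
px0_1 = 266, py0_1 = 298, px0_2 = 66, py0_2 = 264, py1_2 = 348, center_x_3 = 128, center_y_3 = 160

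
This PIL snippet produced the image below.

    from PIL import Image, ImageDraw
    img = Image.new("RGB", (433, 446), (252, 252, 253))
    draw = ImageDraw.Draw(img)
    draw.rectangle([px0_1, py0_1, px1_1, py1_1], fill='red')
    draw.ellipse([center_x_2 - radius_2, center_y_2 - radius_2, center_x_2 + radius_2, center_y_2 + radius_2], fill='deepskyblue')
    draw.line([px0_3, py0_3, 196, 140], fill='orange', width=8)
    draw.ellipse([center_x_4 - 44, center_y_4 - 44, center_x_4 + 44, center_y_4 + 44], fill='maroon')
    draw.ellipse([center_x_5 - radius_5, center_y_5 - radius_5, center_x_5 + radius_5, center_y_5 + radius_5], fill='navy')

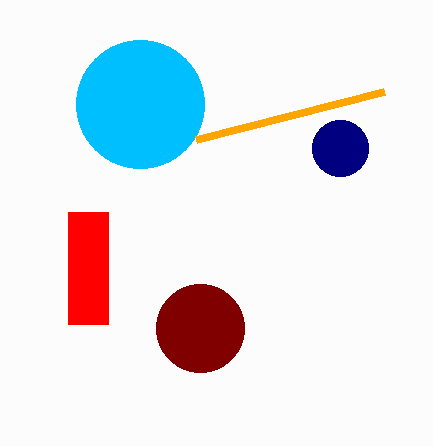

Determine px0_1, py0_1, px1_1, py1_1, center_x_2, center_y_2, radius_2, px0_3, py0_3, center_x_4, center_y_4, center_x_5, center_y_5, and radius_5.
px0_1 = 68
py0_1 = 212
px1_1 = 108
py1_1 = 324
center_x_2 = 140
center_y_2 = 104
radius_2 = 64
px0_3 = 384
py0_3 = 92
center_x_4 = 200
center_y_4 = 328
center_x_5 = 340
center_y_5 = 148
radius_5 = 28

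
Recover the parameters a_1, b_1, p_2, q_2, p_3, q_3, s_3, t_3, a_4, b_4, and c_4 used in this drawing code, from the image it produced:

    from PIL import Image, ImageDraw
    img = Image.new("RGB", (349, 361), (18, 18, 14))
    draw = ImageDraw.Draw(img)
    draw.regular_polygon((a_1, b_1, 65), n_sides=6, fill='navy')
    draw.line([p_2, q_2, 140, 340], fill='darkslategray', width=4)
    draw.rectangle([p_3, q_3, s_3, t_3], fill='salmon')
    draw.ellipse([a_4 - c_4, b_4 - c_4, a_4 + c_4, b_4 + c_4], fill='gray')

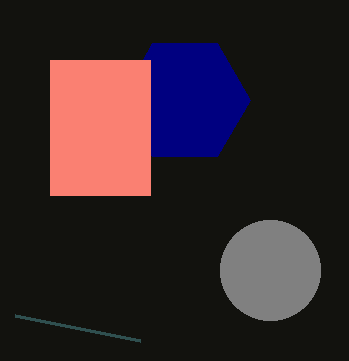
a_1 = 185, b_1 = 100, p_2 = 15, q_2 = 315, p_3 = 50, q_3 = 60, s_3 = 150, t_3 = 195, a_4 = 270, b_4 = 270, c_4 = 50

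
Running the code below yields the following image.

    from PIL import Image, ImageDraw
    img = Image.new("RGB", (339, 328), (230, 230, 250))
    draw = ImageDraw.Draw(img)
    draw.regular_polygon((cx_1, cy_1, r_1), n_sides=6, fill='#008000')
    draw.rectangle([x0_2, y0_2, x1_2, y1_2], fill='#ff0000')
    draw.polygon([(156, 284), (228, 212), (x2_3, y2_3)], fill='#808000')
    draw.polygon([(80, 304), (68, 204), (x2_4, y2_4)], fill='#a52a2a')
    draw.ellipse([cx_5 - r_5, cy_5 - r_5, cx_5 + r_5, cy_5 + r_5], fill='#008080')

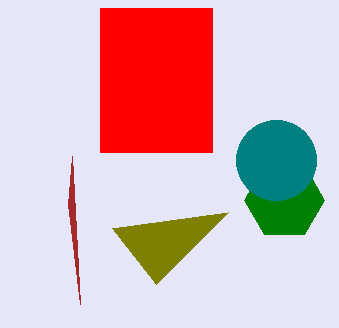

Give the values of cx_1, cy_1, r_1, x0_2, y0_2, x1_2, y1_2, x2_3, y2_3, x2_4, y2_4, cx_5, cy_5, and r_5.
cx_1 = 284
cy_1 = 200
r_1 = 40
x0_2 = 100
y0_2 = 8
x1_2 = 212
y1_2 = 152
x2_3 = 112
y2_3 = 228
x2_4 = 72
y2_4 = 156
cx_5 = 276
cy_5 = 160
r_5 = 40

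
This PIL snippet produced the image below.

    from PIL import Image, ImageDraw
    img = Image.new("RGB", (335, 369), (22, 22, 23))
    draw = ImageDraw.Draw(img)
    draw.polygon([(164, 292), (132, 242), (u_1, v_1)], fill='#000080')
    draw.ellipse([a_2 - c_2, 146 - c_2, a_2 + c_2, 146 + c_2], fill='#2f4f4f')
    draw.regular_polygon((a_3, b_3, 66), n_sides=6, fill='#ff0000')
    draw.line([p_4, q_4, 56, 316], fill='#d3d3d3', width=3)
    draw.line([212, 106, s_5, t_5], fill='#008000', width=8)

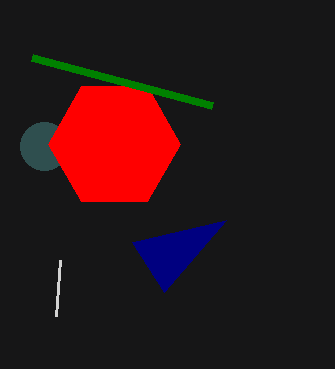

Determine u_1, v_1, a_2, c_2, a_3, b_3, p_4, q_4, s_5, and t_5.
u_1 = 226; v_1 = 220; a_2 = 44; c_2 = 24; a_3 = 114; b_3 = 144; p_4 = 60; q_4 = 260; s_5 = 32; t_5 = 58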